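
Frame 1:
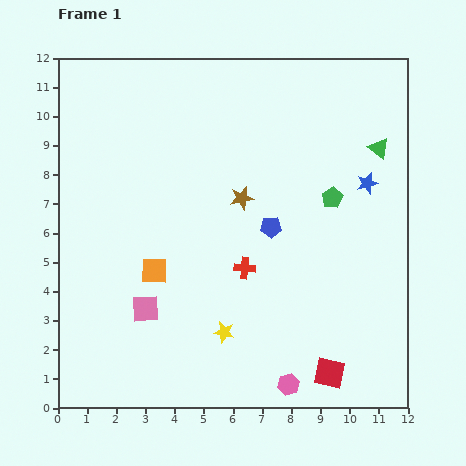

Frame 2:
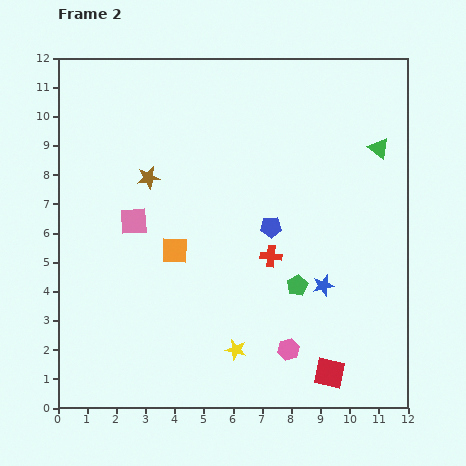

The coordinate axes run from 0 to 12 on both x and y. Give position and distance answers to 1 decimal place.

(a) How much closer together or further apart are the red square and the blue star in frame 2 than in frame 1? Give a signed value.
-3.6

Distance in frame 1: 6.6. Distance in frame 2: 3.0.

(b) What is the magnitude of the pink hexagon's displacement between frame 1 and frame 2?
1.2

The pink hexagon moved from (7.9, 0.8) to (7.9, 2.0), a distance of √(0.0² + 1.2²) ≈ 1.2.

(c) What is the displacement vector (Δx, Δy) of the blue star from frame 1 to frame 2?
(-1.5, -3.5)

The blue star was at (10.6, 7.7) in frame 1 and (9.1, 4.2) in frame 2.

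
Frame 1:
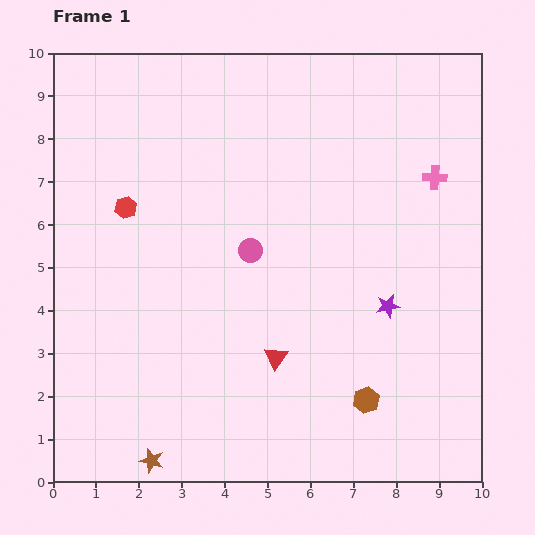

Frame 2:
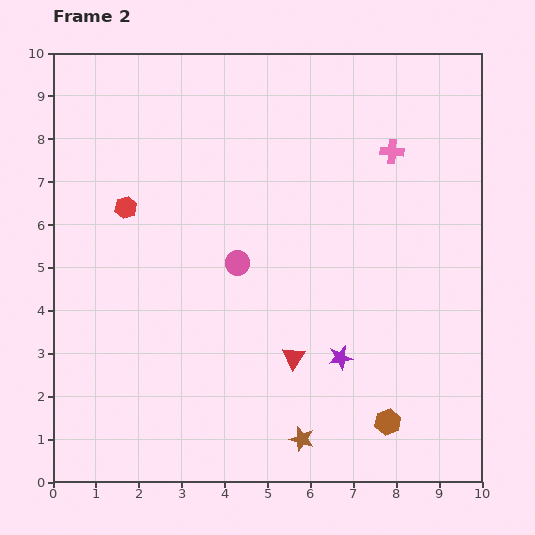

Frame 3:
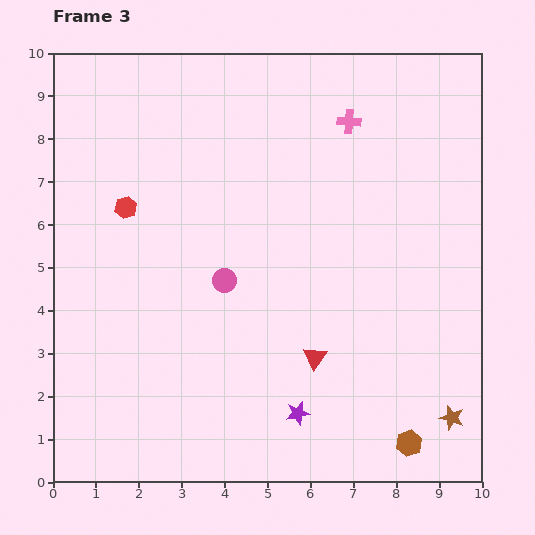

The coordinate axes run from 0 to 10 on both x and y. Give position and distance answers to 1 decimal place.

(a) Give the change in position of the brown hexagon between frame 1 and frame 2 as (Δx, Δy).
(0.5, -0.5)

The brown hexagon was at (7.3, 1.9) in frame 1 and (7.8, 1.4) in frame 2.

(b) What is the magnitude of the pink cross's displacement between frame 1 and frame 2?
1.2

The pink cross moved from (8.9, 7.1) to (7.9, 7.7), a distance of √(1.0² + 0.6²) ≈ 1.2.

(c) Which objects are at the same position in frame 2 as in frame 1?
the red hexagon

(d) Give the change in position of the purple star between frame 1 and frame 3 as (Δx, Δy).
(-2.1, -2.5)

The purple star was at (7.8, 4.1) in frame 1 and (5.7, 1.6) in frame 3.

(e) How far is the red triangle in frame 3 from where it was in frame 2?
0.5

The red triangle moved from (5.6, 2.9) to (6.1, 2.9), a distance of √(0.5² + 0.0²) ≈ 0.5.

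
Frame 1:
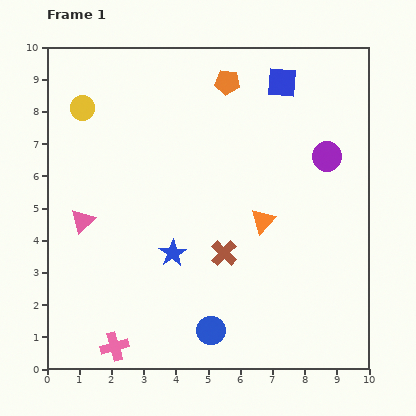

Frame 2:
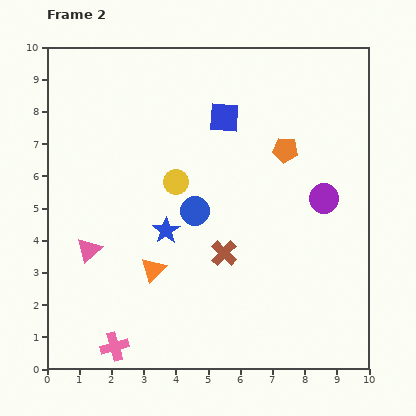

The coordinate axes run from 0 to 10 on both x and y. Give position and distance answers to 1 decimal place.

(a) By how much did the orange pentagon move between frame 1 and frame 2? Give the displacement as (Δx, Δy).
(1.8, -2.1)

The orange pentagon was at (5.6, 8.9) in frame 1 and (7.4, 6.8) in frame 2.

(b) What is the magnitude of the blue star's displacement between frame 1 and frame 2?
0.7

The blue star moved from (3.9, 3.6) to (3.7, 4.3), a distance of √(0.2² + 0.7²) ≈ 0.7.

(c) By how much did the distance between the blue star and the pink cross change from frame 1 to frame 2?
+0.5

Distance in frame 1: 3.4. Distance in frame 2: 3.9.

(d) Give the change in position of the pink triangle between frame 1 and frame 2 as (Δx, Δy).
(0.2, -0.9)

The pink triangle was at (1.1, 4.6) in frame 1 and (1.3, 3.7) in frame 2.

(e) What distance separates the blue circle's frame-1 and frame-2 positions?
3.7

The blue circle moved from (5.1, 1.2) to (4.6, 4.9), a distance of √(0.5² + 3.7²) ≈ 3.7.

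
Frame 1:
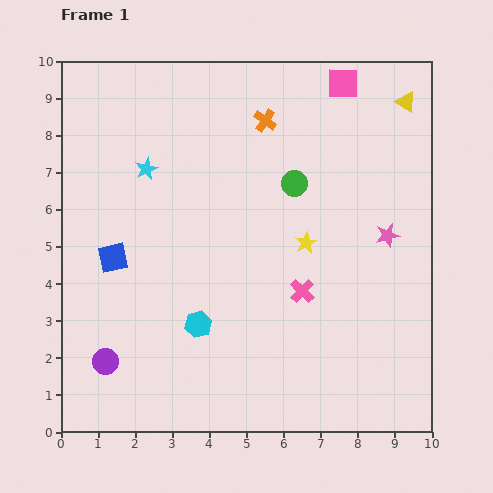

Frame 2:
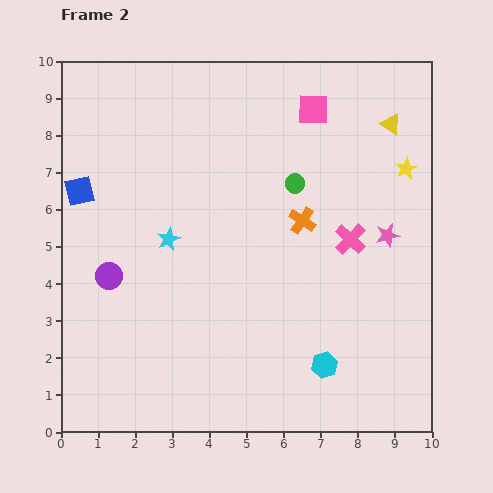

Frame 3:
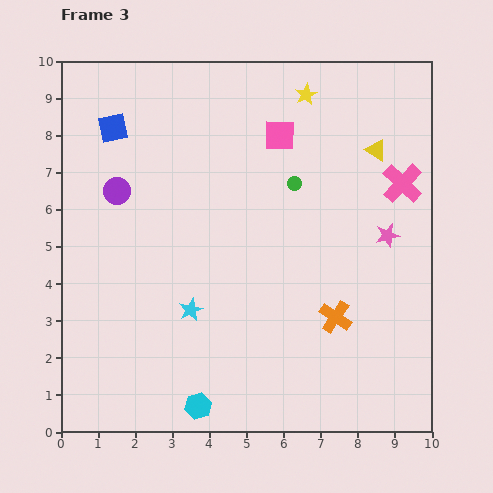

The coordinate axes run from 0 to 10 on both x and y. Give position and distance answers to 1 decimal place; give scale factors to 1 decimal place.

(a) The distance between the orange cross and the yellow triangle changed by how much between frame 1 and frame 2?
-0.3

Distance in frame 1: 3.8. Distance in frame 2: 3.5.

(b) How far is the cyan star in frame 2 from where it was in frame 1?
2.0

The cyan star moved from (2.3, 7.1) to (2.9, 5.2), a distance of √(0.6² + 1.9²) ≈ 2.0.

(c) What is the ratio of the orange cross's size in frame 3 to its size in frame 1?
1.4×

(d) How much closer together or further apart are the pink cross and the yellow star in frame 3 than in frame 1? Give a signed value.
+2.2

Distance in frame 1: 1.3. Distance in frame 3: 3.5.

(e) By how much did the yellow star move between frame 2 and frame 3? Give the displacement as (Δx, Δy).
(-2.7, 2.0)

The yellow star was at (9.3, 7.1) in frame 2 and (6.6, 9.1) in frame 3.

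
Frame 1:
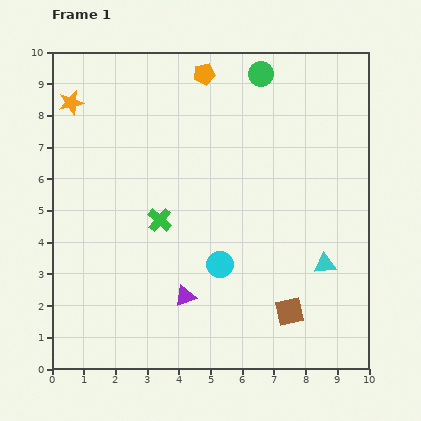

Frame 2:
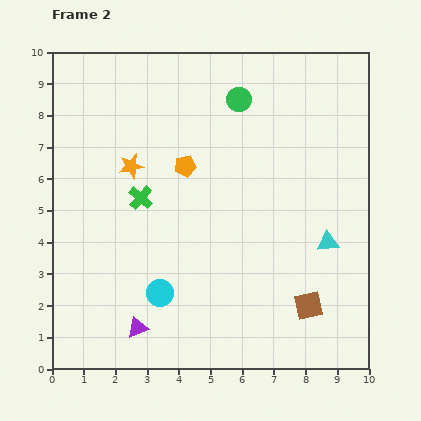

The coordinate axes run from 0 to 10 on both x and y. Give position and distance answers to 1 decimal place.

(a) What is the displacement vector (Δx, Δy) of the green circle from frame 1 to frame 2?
(-0.7, -0.8)

The green circle was at (6.6, 9.3) in frame 1 and (5.9, 8.5) in frame 2.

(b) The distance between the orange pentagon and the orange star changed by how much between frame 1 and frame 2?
-2.6

Distance in frame 1: 4.3. Distance in frame 2: 1.7.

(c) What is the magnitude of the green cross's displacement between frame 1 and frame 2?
0.9

The green cross moved from (3.4, 4.7) to (2.8, 5.4), a distance of √(0.6² + 0.7²) ≈ 0.9.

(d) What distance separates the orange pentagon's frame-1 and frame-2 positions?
3.0

The orange pentagon moved from (4.8, 9.3) to (4.2, 6.4), a distance of √(0.6² + 2.9²) ≈ 3.0.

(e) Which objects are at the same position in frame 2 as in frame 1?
none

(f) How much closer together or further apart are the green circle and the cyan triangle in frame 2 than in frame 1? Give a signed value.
-1.0

Distance in frame 1: 6.3. Distance in frame 2: 5.3.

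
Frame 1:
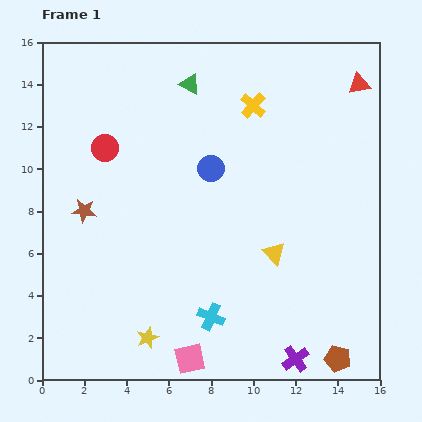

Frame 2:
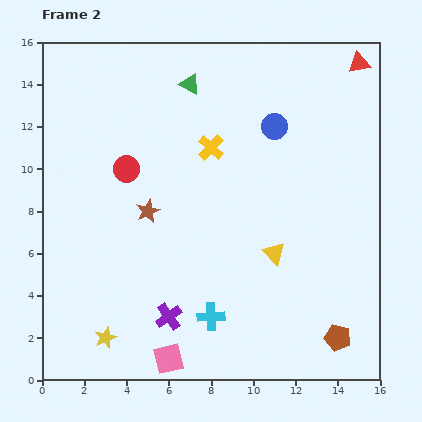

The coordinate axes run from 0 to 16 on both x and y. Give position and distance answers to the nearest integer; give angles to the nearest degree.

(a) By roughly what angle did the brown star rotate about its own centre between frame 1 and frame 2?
31° counter-clockwise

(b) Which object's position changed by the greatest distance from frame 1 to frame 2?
the purple cross

(moved 6; next 4)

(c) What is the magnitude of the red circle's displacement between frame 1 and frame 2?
1

The red circle moved from (3, 11) to (4, 10), a distance of √(1² + 1²) ≈ 1.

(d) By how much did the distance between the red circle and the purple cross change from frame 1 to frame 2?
-6

Distance in frame 1: 13. Distance in frame 2: 7.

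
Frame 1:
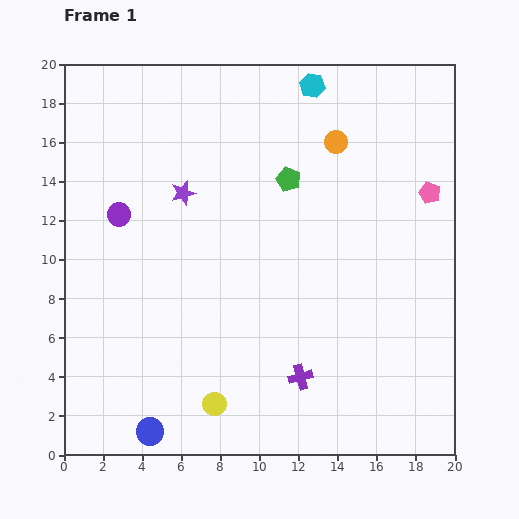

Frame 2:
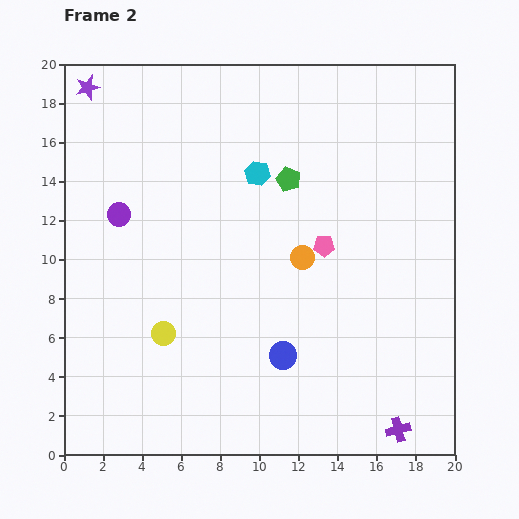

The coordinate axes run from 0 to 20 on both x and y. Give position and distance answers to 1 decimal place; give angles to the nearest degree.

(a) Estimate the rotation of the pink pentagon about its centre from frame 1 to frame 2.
23° counter-clockwise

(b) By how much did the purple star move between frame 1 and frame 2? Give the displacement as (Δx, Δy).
(-4.9, 5.4)

The purple star was at (6.1, 13.4) in frame 1 and (1.2, 18.8) in frame 2.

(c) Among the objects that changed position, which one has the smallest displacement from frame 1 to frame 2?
the yellow circle

(moved 4.4)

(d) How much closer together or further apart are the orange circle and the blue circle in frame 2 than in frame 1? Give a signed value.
-12.5

Distance in frame 1: 17.6. Distance in frame 2: 5.1.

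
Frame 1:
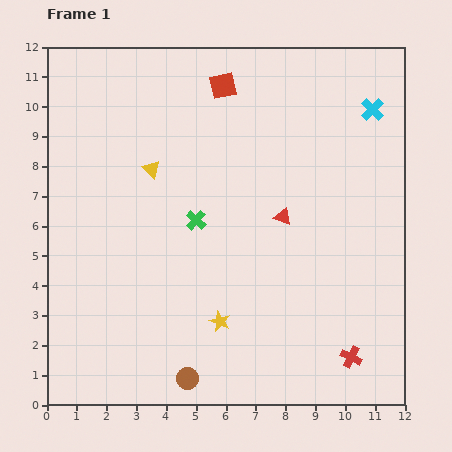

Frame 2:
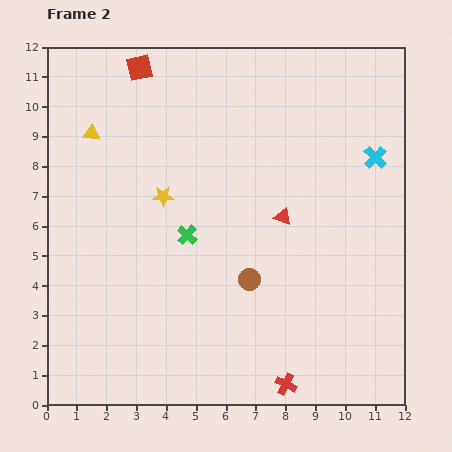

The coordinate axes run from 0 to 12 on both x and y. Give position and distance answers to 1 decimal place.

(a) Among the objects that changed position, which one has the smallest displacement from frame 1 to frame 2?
the green cross

(moved 0.6)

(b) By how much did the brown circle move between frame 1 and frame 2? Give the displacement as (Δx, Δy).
(2.1, 3.3)

The brown circle was at (4.7, 0.9) in frame 1 and (6.8, 4.2) in frame 2.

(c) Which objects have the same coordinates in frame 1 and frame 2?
the red triangle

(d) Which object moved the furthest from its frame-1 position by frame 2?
the yellow star

(moved 4.6; next 3.9)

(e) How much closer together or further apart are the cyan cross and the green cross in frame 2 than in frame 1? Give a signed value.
-0.2

Distance in frame 1: 7.0. Distance in frame 2: 6.8.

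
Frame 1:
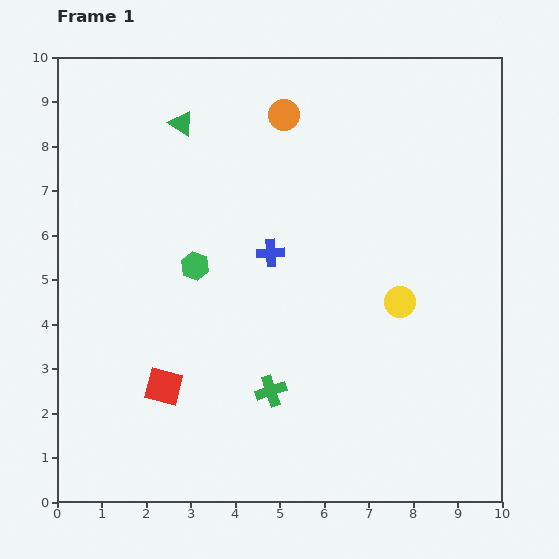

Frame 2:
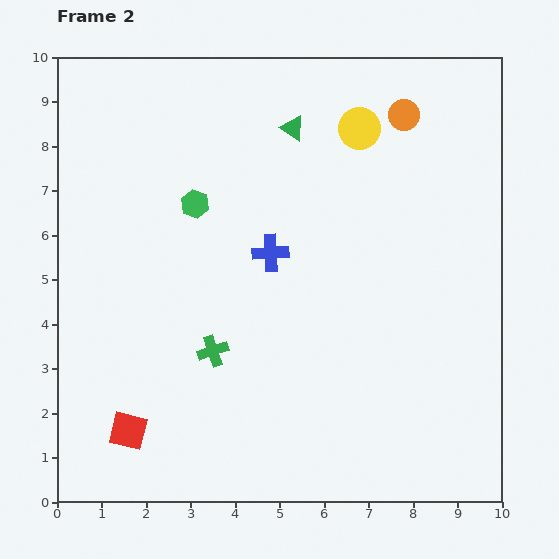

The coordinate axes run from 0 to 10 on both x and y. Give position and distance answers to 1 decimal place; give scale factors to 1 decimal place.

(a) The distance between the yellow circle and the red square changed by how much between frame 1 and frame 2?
+3.0

Distance in frame 1: 5.6. Distance in frame 2: 8.6.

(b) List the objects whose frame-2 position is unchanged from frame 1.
the blue cross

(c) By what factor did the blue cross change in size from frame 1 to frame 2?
1.3×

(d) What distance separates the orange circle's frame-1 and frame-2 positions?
2.7

The orange circle moved from (5.1, 8.7) to (7.8, 8.7), a distance of √(2.7² + 0.0²) ≈ 2.7.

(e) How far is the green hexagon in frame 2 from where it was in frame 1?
1.4

The green hexagon moved from (3.1, 5.3) to (3.1, 6.7), a distance of √(0.0² + 1.4²) ≈ 1.4.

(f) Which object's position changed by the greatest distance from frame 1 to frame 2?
the yellow circle

(moved 4.0; next 2.7)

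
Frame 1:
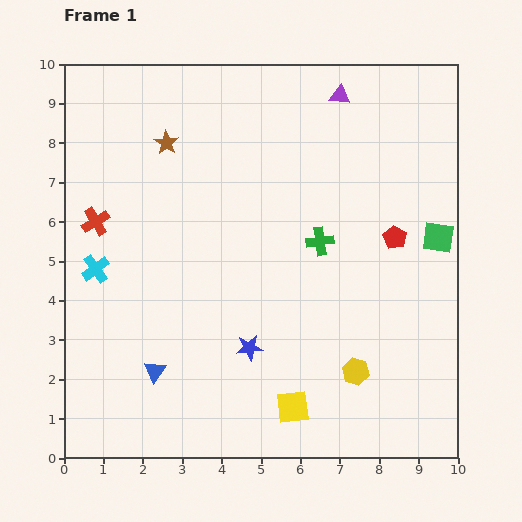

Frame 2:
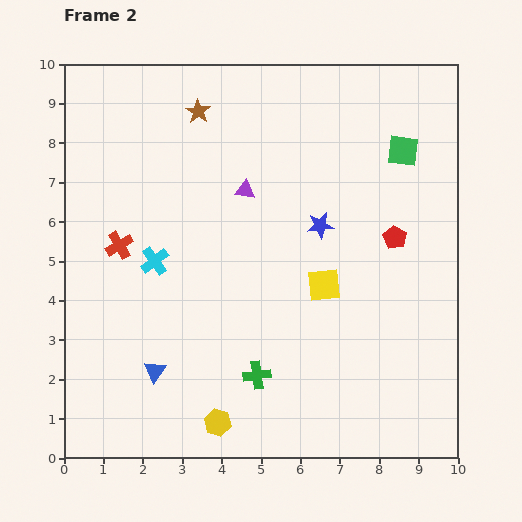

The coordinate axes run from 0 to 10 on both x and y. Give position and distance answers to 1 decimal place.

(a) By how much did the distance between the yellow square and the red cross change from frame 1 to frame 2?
-1.6

Distance in frame 1: 6.9. Distance in frame 2: 5.3.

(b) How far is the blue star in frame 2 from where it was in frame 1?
3.6

The blue star moved from (4.7, 2.8) to (6.5, 5.9), a distance of √(1.8² + 3.1²) ≈ 3.6.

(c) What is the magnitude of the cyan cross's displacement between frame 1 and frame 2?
1.5

The cyan cross moved from (0.8, 4.8) to (2.3, 5.0), a distance of √(1.5² + 0.2²) ≈ 1.5.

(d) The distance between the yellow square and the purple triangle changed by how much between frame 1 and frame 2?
-4.9

Distance in frame 1: 8.0. Distance in frame 2: 3.1.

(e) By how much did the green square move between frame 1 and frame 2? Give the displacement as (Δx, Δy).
(-0.9, 2.2)

The green square was at (9.5, 5.6) in frame 1 and (8.6, 7.8) in frame 2.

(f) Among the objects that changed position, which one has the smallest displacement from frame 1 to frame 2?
the red cross

(moved 0.8)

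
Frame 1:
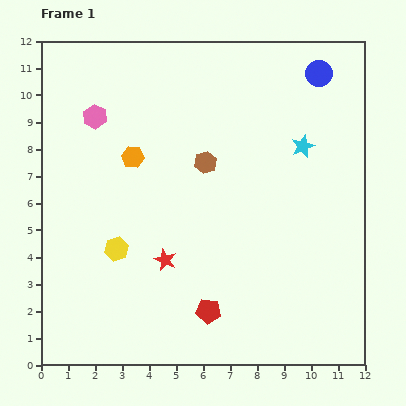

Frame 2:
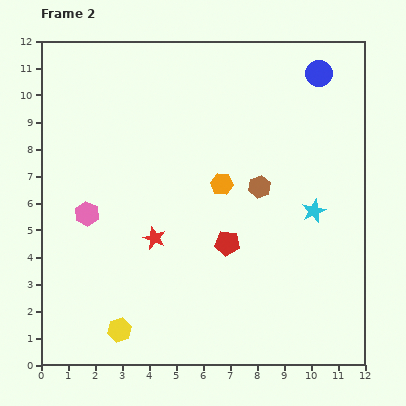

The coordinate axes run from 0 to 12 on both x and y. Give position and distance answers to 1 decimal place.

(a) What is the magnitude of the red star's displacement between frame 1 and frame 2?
0.9

The red star moved from (4.6, 3.9) to (4.2, 4.7), a distance of √(0.4² + 0.8²) ≈ 0.9.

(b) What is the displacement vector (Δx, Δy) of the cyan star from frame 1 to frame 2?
(0.4, -2.4)

The cyan star was at (9.7, 8.1) in frame 1 and (10.1, 5.7) in frame 2.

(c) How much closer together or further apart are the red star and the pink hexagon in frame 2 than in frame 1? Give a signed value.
-3.2

Distance in frame 1: 5.9. Distance in frame 2: 2.7.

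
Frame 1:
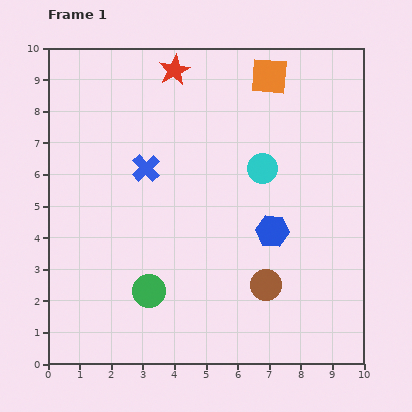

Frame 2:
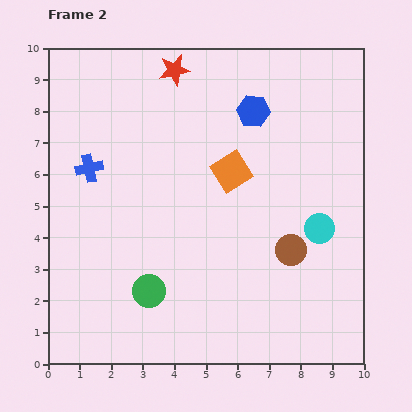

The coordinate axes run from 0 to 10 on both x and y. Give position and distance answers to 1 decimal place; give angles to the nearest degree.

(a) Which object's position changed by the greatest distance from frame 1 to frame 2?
the blue hexagon

(moved 3.8; next 3.2)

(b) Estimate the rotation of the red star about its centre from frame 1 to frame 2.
16° clockwise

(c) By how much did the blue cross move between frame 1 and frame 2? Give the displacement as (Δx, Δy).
(-1.8, 0.0)

The blue cross was at (3.1, 6.2) in frame 1 and (1.3, 6.2) in frame 2.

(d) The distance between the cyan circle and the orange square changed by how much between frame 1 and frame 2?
+0.4

Distance in frame 1: 2.9. Distance in frame 2: 3.3.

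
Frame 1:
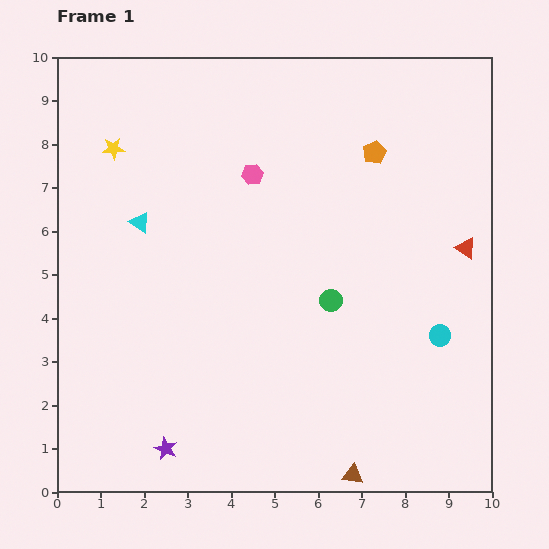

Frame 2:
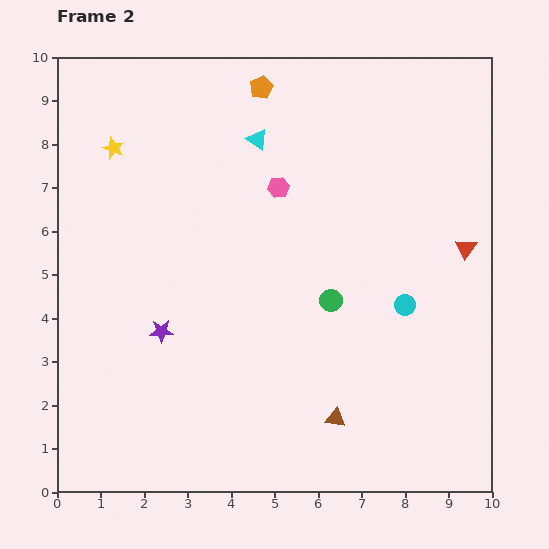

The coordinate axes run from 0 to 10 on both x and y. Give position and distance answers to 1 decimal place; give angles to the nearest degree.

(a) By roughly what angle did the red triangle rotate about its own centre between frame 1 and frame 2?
31° clockwise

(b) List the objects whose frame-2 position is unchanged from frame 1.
the yellow star, the green circle, the red triangle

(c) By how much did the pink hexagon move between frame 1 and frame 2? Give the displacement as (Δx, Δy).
(0.6, -0.3)

The pink hexagon was at (4.5, 7.3) in frame 1 and (5.1, 7.0) in frame 2.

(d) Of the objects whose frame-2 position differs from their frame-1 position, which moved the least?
the pink hexagon

(moved 0.7)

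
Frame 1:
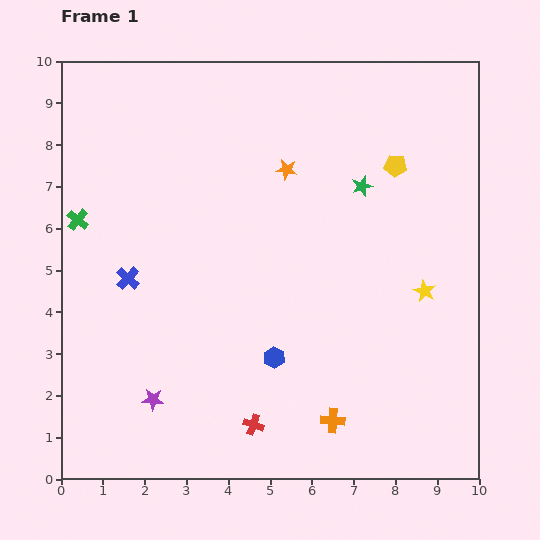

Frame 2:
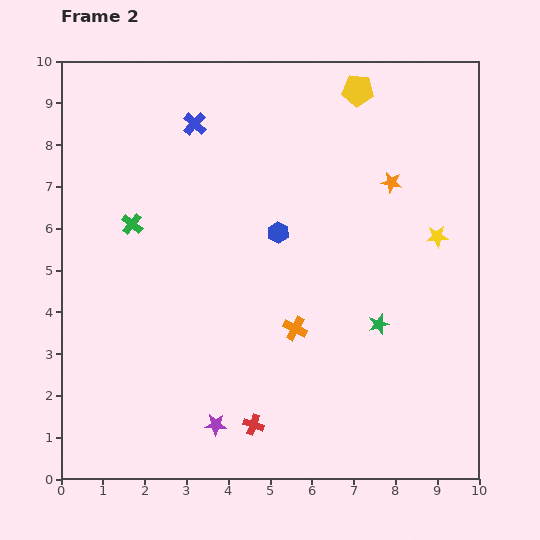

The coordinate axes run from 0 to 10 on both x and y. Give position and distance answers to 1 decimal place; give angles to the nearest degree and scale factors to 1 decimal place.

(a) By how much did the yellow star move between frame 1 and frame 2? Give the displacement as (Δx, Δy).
(0.3, 1.3)

The yellow star was at (8.7, 4.5) in frame 1 and (9.0, 5.8) in frame 2.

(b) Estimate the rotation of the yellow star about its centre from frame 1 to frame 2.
30° counter-clockwise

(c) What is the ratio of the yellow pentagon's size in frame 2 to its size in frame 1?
1.4×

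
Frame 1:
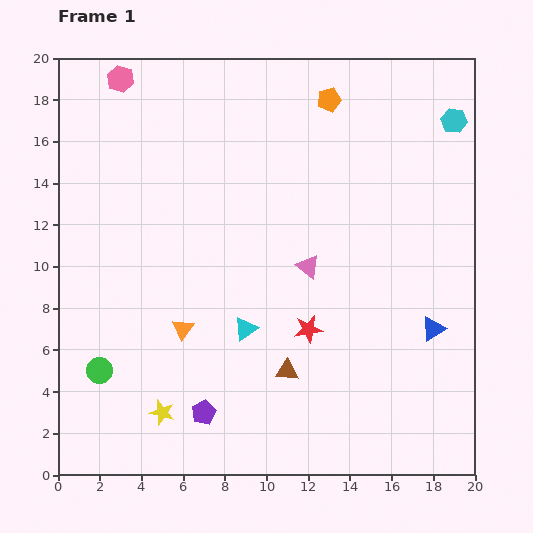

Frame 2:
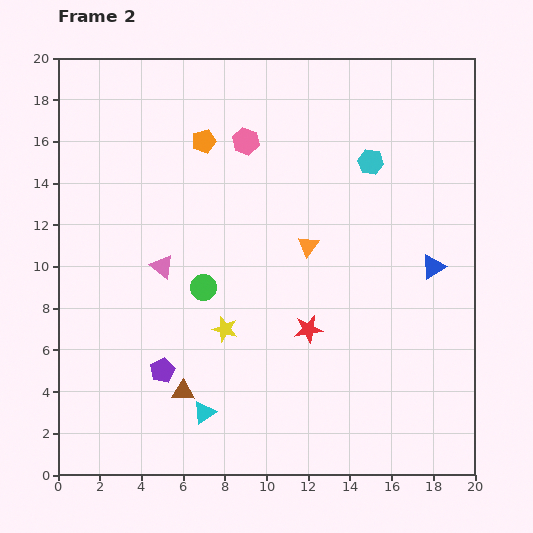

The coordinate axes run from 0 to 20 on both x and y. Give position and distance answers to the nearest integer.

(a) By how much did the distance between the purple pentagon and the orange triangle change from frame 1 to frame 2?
+5

Distance in frame 1: 4. Distance in frame 2: 9.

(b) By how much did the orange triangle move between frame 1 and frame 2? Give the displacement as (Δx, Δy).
(6, 4)

The orange triangle was at (6, 7) in frame 1 and (12, 11) in frame 2.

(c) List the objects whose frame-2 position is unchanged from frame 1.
the red star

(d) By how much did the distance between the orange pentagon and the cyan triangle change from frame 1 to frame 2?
+1

Distance in frame 1: 12. Distance in frame 2: 13.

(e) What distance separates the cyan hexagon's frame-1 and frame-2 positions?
4

The cyan hexagon moved from (19, 17) to (15, 15), a distance of √(4² + 2²) ≈ 4.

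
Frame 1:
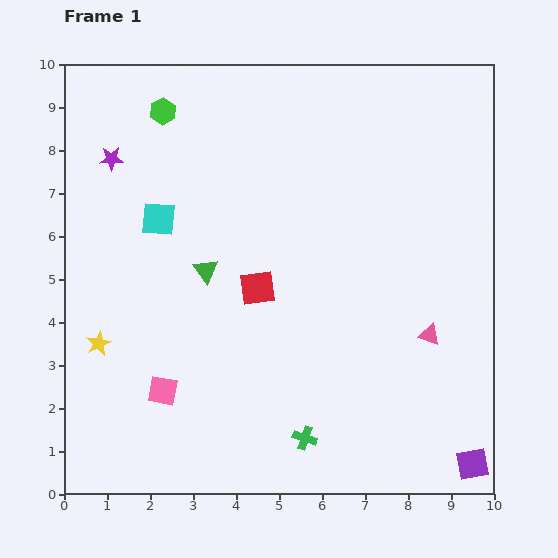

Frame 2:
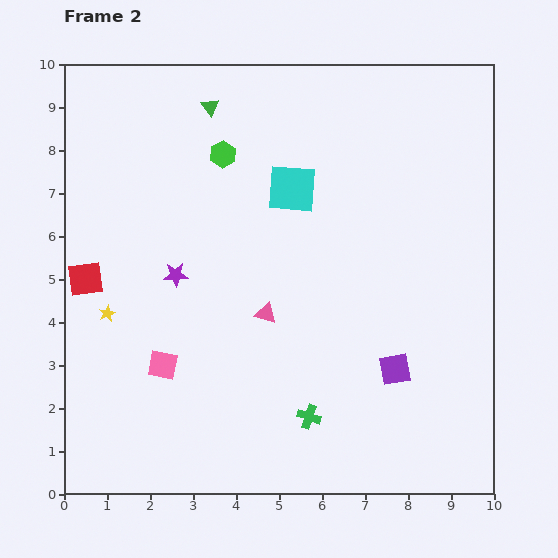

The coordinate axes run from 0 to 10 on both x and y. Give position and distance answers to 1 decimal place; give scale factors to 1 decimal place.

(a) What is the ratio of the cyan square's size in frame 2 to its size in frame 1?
1.4×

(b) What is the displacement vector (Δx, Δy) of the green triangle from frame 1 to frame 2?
(0.1, 3.8)

The green triangle was at (3.3, 5.2) in frame 1 and (3.4, 9.0) in frame 2.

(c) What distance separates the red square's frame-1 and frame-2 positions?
4.0

The red square moved from (4.5, 4.8) to (0.5, 5.0), a distance of √(4.0² + 0.2²) ≈ 4.0.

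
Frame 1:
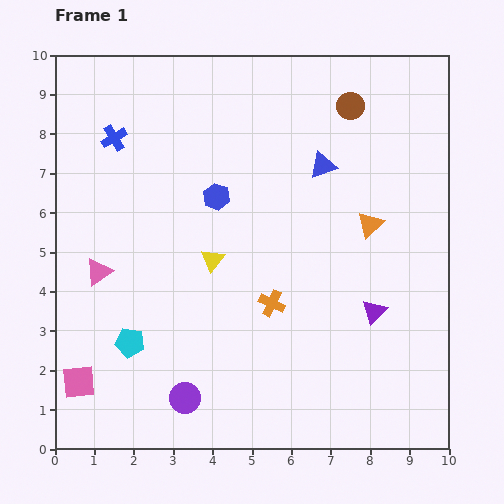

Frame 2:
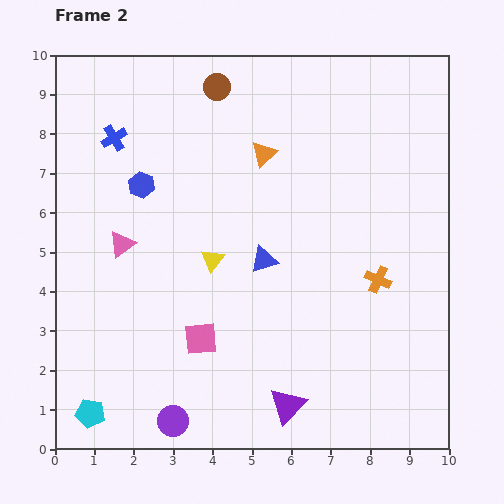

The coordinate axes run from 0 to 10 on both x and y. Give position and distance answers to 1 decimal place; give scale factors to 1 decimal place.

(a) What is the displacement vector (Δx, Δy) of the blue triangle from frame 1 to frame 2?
(-1.5, -2.4)

The blue triangle was at (6.8, 7.2) in frame 1 and (5.3, 4.8) in frame 2.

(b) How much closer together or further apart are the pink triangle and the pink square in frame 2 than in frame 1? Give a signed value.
+0.3

Distance in frame 1: 2.8. Distance in frame 2: 3.1.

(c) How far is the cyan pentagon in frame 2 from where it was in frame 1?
2.1

The cyan pentagon moved from (1.9, 2.7) to (0.9, 0.9), a distance of √(1.0² + 1.8²) ≈ 2.1.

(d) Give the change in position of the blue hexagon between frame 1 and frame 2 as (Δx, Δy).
(-1.9, 0.3)

The blue hexagon was at (4.1, 6.4) in frame 1 and (2.2, 6.7) in frame 2.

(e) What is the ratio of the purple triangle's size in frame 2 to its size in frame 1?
1.5×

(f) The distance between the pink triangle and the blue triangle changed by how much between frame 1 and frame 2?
-2.7

Distance in frame 1: 6.3. Distance in frame 2: 3.6.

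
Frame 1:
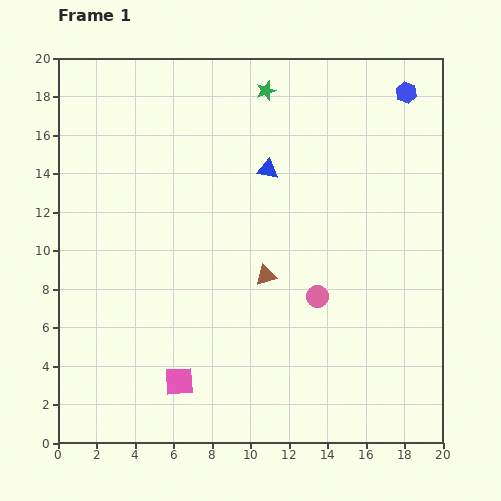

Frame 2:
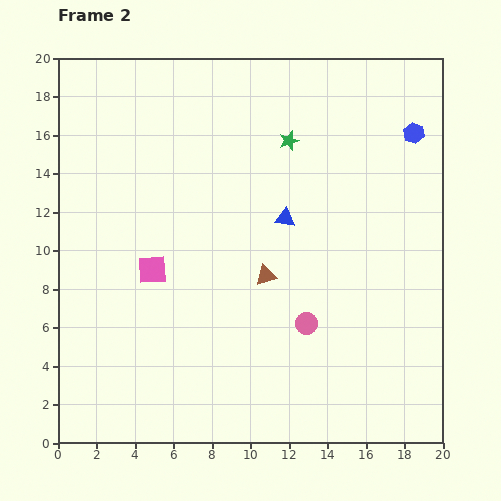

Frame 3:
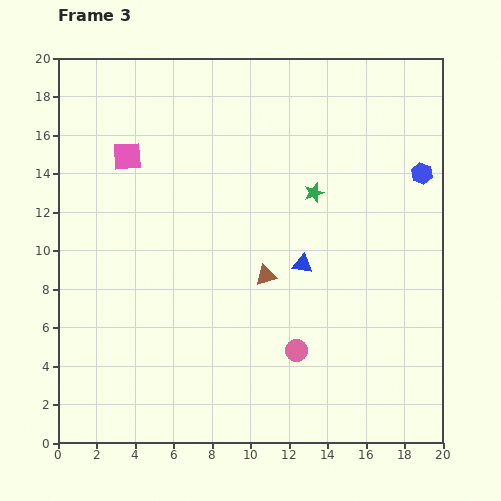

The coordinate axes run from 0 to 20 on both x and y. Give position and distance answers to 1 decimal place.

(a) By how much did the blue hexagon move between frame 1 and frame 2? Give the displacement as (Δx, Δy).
(0.4, -2.1)

The blue hexagon was at (18.1, 18.2) in frame 1 and (18.5, 16.1) in frame 2.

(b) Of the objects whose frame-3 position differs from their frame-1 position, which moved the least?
the pink circle

(moved 3.0)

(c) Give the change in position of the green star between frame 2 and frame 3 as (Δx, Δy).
(1.3, -2.7)

The green star was at (12.0, 15.7) in frame 2 and (13.3, 13.0) in frame 3.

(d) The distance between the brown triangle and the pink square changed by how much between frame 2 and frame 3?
+3.6

Distance in frame 2: 5.9. Distance in frame 3: 9.5.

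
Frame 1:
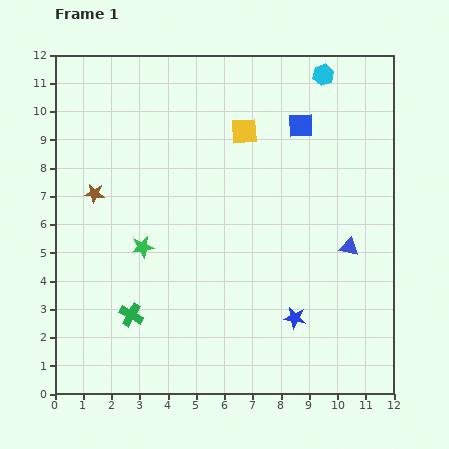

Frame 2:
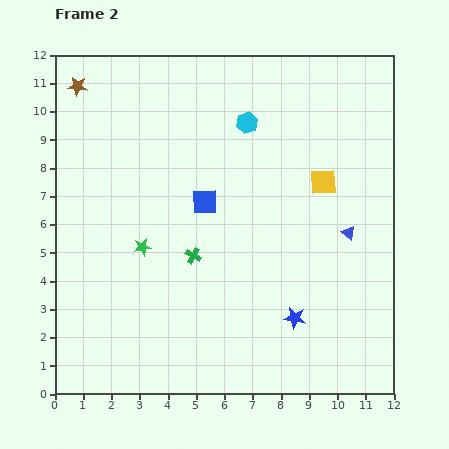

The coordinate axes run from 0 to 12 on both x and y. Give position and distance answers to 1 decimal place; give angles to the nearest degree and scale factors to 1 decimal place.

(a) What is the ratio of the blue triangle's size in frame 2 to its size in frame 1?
0.7×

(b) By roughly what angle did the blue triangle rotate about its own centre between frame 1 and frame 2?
26° clockwise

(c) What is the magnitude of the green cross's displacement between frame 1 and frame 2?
3.0

The green cross moved from (2.7, 2.8) to (4.9, 4.9), a distance of √(2.2² + 2.1²) ≈ 3.0.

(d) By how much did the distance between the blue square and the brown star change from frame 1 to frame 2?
-1.6

Distance in frame 1: 7.7. Distance in frame 2: 6.1.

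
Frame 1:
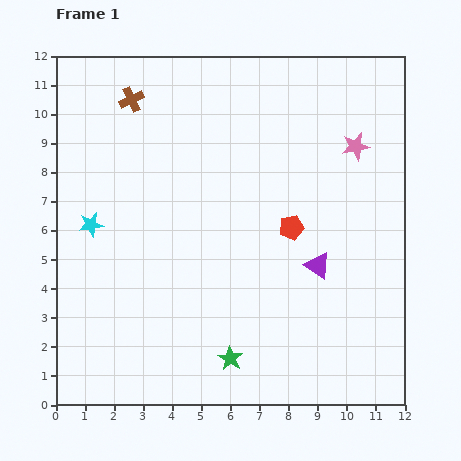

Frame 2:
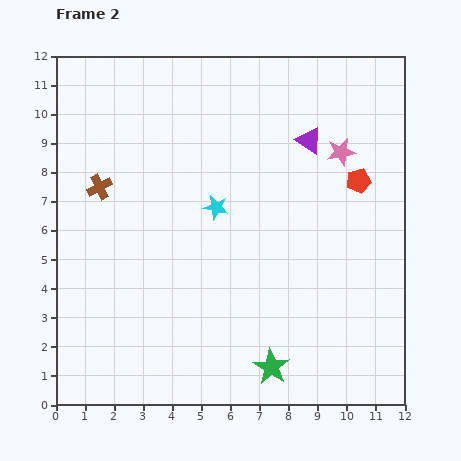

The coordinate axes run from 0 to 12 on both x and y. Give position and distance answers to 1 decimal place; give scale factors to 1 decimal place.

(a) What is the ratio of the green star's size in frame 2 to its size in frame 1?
1.5×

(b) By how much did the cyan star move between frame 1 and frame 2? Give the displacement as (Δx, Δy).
(4.3, 0.6)

The cyan star was at (1.2, 6.2) in frame 1 and (5.5, 6.8) in frame 2.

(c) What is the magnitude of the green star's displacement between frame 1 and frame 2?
1.4

The green star moved from (6.0, 1.6) to (7.4, 1.3), a distance of √(1.4² + 0.3²) ≈ 1.4.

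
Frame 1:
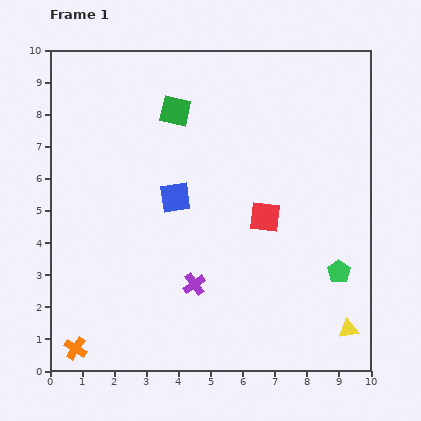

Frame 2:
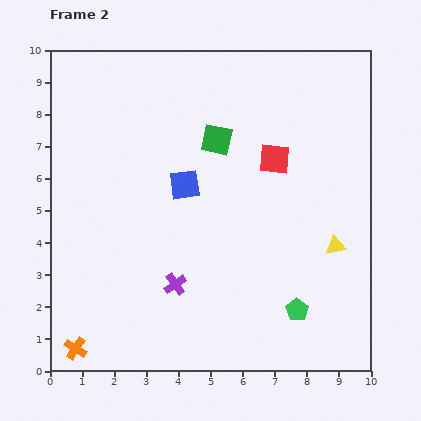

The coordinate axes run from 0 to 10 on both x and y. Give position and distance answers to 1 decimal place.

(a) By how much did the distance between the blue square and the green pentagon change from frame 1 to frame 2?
-0.4

Distance in frame 1: 5.6. Distance in frame 2: 5.2.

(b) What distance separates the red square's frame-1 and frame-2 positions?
1.8

The red square moved from (6.7, 4.8) to (7.0, 6.6), a distance of √(0.3² + 1.8²) ≈ 1.8.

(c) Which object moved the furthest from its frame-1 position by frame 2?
the yellow triangle

(moved 2.6; next 1.8)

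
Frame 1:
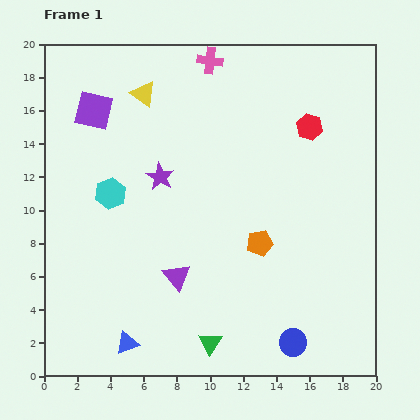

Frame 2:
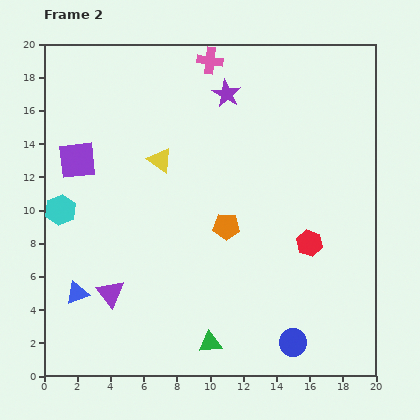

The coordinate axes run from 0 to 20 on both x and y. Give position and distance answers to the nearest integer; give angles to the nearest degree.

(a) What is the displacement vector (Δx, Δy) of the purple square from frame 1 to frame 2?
(-1, -3)

The purple square was at (3, 16) in frame 1 and (2, 13) in frame 2.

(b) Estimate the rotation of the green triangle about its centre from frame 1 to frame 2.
50° clockwise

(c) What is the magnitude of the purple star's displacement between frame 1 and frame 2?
6

The purple star moved from (7, 12) to (11, 17), a distance of √(4² + 5²) ≈ 6.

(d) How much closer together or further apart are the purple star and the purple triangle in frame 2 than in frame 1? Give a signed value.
+8

Distance in frame 1: 6. Distance in frame 2: 14.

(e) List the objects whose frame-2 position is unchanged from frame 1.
the green triangle, the pink cross, the blue circle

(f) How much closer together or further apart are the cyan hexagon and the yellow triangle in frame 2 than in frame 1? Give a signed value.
+1

Distance in frame 1: 6. Distance in frame 2: 7.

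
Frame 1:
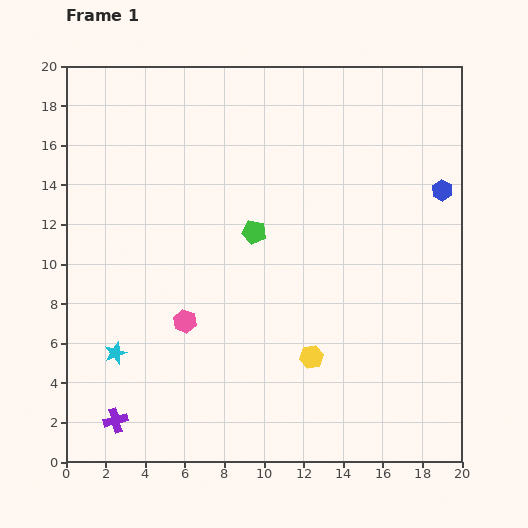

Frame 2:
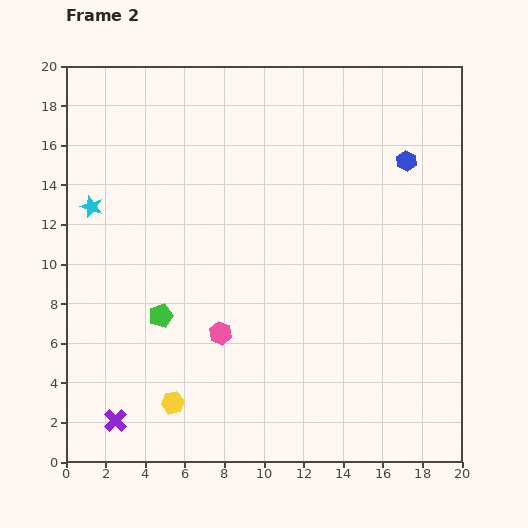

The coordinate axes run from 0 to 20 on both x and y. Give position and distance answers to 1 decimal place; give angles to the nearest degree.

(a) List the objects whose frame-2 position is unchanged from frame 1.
the purple cross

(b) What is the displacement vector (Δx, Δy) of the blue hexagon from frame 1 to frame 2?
(-1.8, 1.5)

The blue hexagon was at (19.0, 13.7) in frame 1 and (17.2, 15.2) in frame 2.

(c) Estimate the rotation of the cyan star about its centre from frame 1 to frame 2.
31° counter-clockwise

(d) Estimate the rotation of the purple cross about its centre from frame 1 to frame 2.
29° counter-clockwise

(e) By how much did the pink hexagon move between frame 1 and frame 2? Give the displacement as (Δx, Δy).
(1.8, -0.6)

The pink hexagon was at (6.0, 7.1) in frame 1 and (7.8, 6.5) in frame 2.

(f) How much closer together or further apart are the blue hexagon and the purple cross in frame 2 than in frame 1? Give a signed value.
-0.5

Distance in frame 1: 20.2. Distance in frame 2: 19.7.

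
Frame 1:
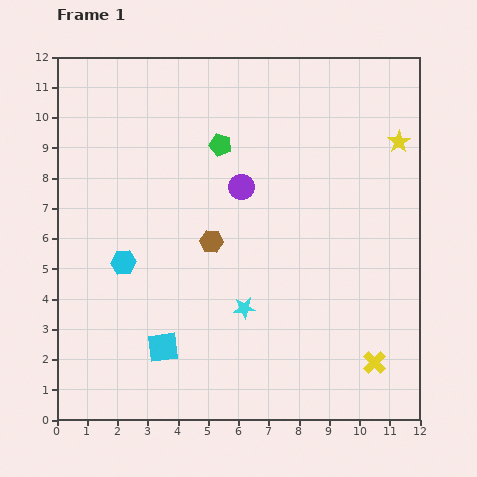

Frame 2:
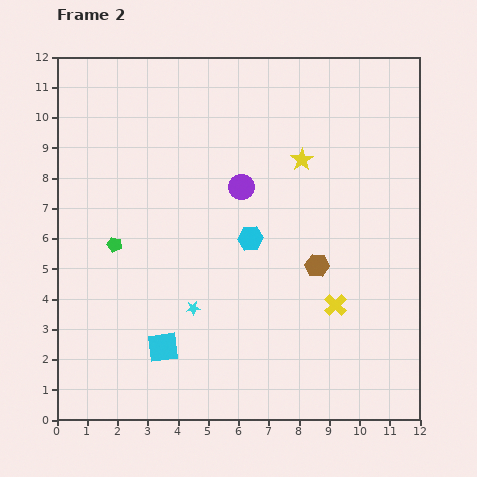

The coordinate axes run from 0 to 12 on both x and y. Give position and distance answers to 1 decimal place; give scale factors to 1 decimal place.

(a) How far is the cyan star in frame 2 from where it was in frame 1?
1.7

The cyan star moved from (6.2, 3.7) to (4.5, 3.7), a distance of √(1.7² + 0.0²) ≈ 1.7.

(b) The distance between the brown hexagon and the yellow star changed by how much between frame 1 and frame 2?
-3.5

Distance in frame 1: 7.0. Distance in frame 2: 3.5.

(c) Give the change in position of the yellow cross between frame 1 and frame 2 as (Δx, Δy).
(-1.3, 1.9)

The yellow cross was at (10.5, 1.9) in frame 1 and (9.2, 3.8) in frame 2.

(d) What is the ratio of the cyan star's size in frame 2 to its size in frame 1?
0.6×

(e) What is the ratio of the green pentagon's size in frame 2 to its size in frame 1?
0.7×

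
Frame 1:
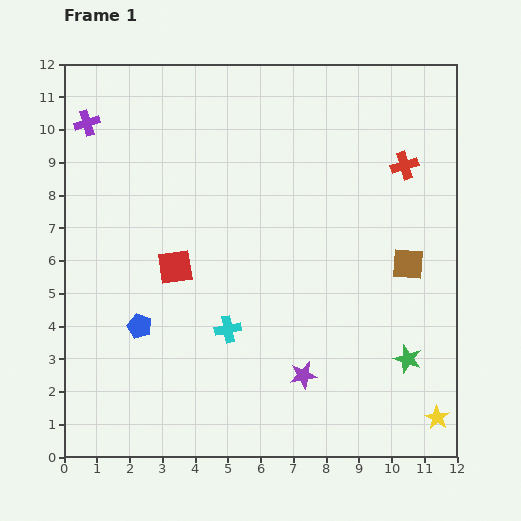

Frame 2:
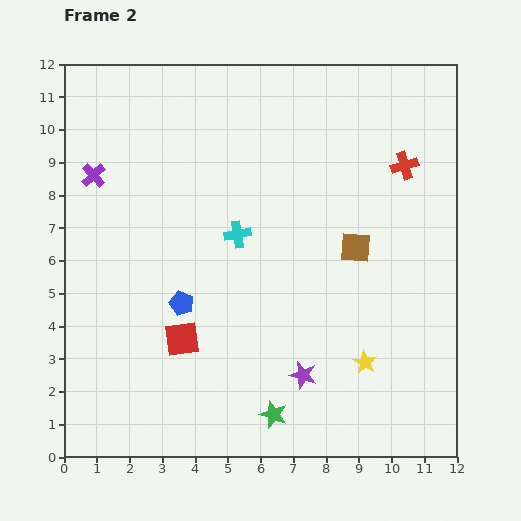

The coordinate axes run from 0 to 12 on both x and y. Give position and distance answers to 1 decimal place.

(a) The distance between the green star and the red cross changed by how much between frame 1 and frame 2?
+2.7

Distance in frame 1: 5.9. Distance in frame 2: 8.6.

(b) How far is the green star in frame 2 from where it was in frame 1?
4.4

The green star moved from (10.5, 3.0) to (6.4, 1.3), a distance of √(4.1² + 1.7²) ≈ 4.4.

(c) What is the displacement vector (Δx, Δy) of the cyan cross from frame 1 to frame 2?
(0.3, 2.9)

The cyan cross was at (5.0, 3.9) in frame 1 and (5.3, 6.8) in frame 2.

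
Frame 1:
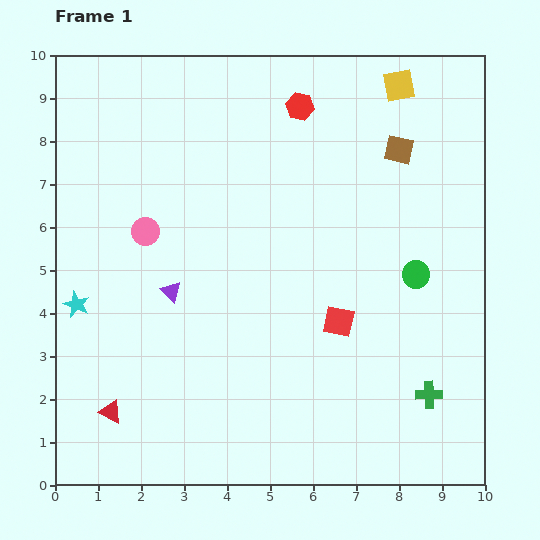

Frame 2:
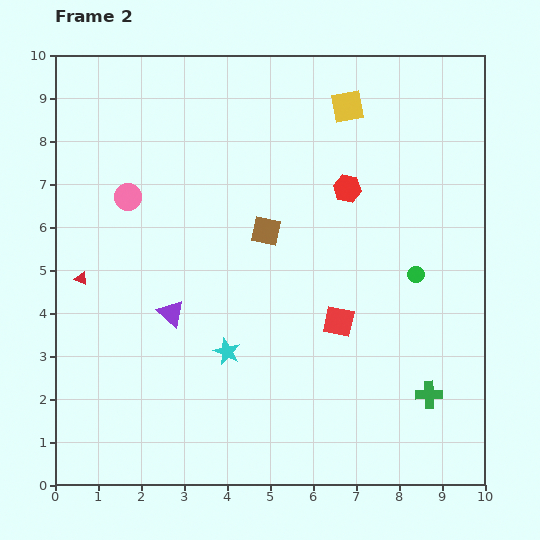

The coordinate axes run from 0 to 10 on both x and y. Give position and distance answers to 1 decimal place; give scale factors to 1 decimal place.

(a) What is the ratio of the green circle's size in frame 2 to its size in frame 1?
0.6×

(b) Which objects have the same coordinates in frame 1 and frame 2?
the green circle, the green cross, the red square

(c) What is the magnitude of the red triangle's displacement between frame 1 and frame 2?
3.2

The red triangle moved from (1.3, 1.7) to (0.6, 4.8), a distance of √(0.7² + 3.1²) ≈ 3.2.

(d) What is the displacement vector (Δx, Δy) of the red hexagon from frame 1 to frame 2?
(1.1, -1.9)

The red hexagon was at (5.7, 8.8) in frame 1 and (6.8, 6.9) in frame 2.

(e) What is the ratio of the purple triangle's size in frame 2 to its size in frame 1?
1.3×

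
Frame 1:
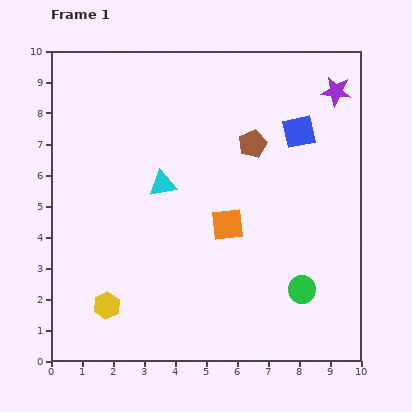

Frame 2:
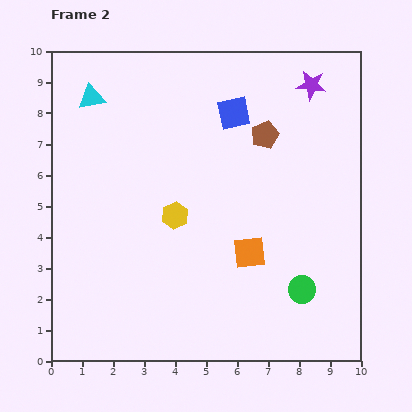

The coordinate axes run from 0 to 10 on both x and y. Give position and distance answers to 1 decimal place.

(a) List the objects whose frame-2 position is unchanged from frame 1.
the green circle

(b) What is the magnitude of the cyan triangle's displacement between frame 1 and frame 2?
3.6

The cyan triangle moved from (3.6, 5.7) to (1.3, 8.5), a distance of √(2.3² + 2.8²) ≈ 3.6.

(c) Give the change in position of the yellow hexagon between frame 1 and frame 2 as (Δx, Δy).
(2.2, 2.9)

The yellow hexagon was at (1.8, 1.8) in frame 1 and (4.0, 4.7) in frame 2.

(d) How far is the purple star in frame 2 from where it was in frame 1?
0.8

The purple star moved from (9.2, 8.7) to (8.4, 8.9), a distance of √(0.8² + 0.2²) ≈ 0.8.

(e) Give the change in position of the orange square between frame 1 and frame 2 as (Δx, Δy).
(0.7, -0.9)

The orange square was at (5.7, 4.4) in frame 1 and (6.4, 3.5) in frame 2.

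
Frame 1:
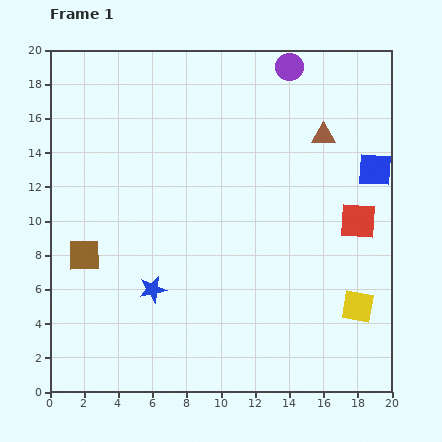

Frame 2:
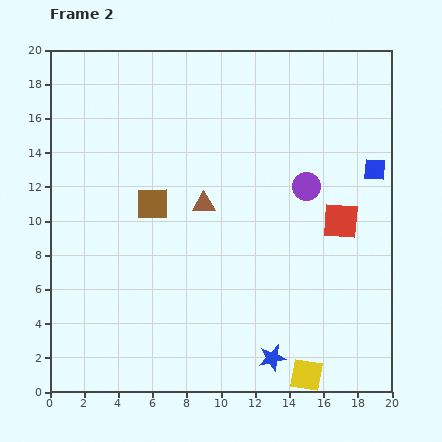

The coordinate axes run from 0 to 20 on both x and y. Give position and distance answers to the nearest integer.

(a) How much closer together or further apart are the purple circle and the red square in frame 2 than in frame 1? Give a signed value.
-7

Distance in frame 1: 10. Distance in frame 2: 3.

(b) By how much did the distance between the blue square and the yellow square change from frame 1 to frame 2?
+5

Distance in frame 1: 8. Distance in frame 2: 13.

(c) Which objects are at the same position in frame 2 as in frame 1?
the blue square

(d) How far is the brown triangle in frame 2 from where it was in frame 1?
8

The brown triangle moved from (16, 15) to (9, 11), a distance of √(7² + 4²) ≈ 8.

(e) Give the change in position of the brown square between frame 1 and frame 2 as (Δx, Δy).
(4, 3)

The brown square was at (2, 8) in frame 1 and (6, 11) in frame 2.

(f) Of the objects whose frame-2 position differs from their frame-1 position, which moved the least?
the red square

(moved 1)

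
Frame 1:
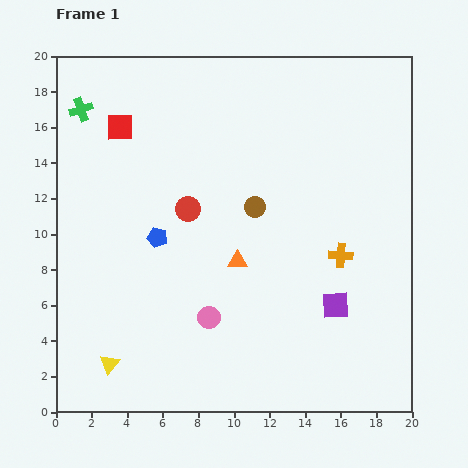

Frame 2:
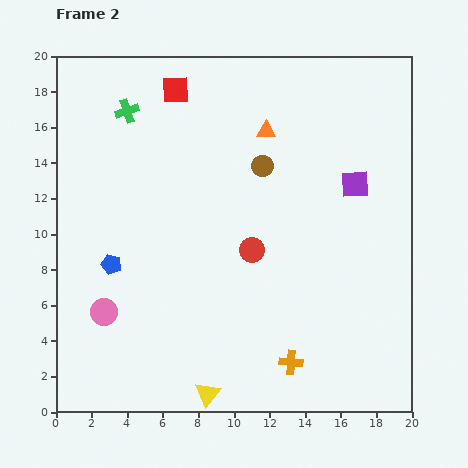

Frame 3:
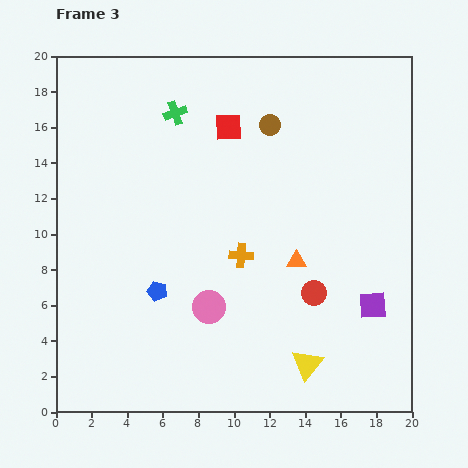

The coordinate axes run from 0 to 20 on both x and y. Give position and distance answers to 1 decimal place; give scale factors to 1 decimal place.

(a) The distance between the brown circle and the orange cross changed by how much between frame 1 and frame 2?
+5.6

Distance in frame 1: 5.5. Distance in frame 2: 11.1.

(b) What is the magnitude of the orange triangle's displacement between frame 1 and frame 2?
7.5

The orange triangle moved from (10.2, 8.5) to (11.8, 15.8), a distance of √(1.6² + 7.3²) ≈ 7.5.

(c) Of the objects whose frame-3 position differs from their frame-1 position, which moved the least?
the pink circle

(moved 0.6)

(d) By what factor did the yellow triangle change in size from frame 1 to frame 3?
1.6×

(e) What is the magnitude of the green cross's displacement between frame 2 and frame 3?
2.7

The green cross moved from (4.0, 16.9) to (6.7, 16.8), a distance of √(2.7² + 0.1²) ≈ 2.7.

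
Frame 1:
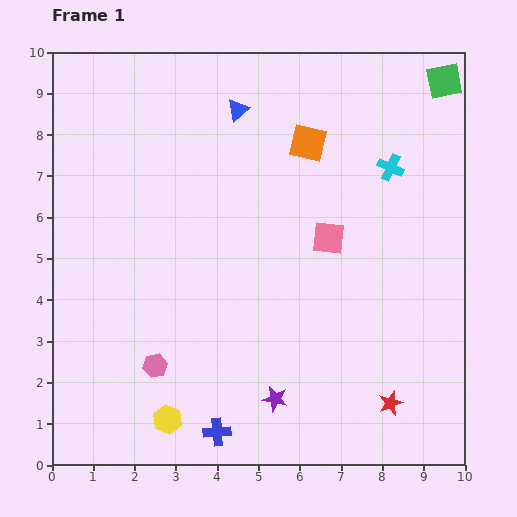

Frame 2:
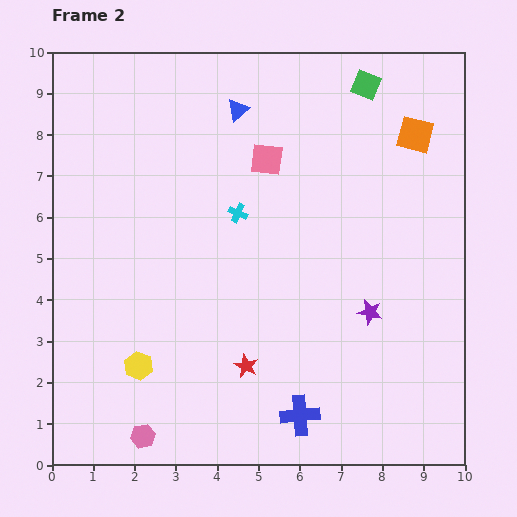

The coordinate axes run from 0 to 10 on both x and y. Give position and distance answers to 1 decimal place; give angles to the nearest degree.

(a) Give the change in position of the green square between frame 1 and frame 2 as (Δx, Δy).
(-1.9, -0.1)

The green square was at (9.5, 9.3) in frame 1 and (7.6, 9.2) in frame 2.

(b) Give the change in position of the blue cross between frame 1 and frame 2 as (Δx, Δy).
(2.0, 0.4)

The blue cross was at (4.0, 0.8) in frame 1 and (6.0, 1.2) in frame 2.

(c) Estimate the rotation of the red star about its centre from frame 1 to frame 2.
25° counter-clockwise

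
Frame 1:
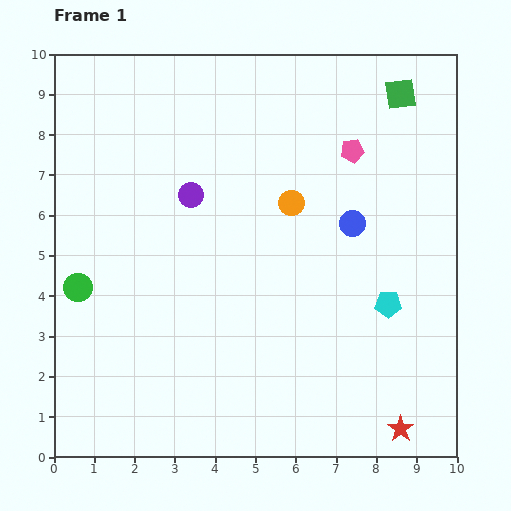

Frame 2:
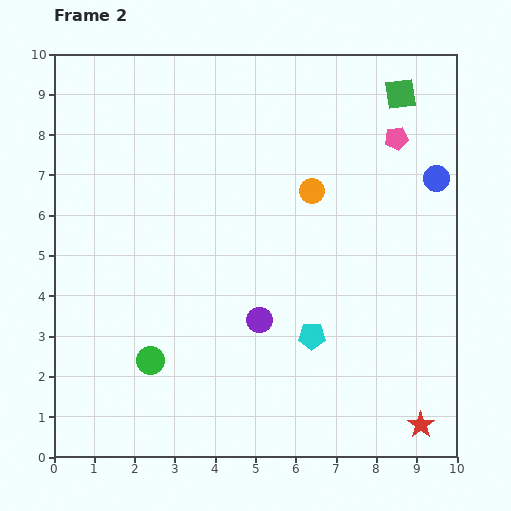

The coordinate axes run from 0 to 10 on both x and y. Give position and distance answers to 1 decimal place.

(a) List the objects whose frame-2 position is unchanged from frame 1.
the green square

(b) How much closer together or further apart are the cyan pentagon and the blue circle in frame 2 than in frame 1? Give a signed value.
+2.8

Distance in frame 1: 2.2. Distance in frame 2: 5.0.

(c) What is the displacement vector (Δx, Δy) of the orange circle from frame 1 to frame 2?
(0.5, 0.3)

The orange circle was at (5.9, 6.3) in frame 1 and (6.4, 6.6) in frame 2.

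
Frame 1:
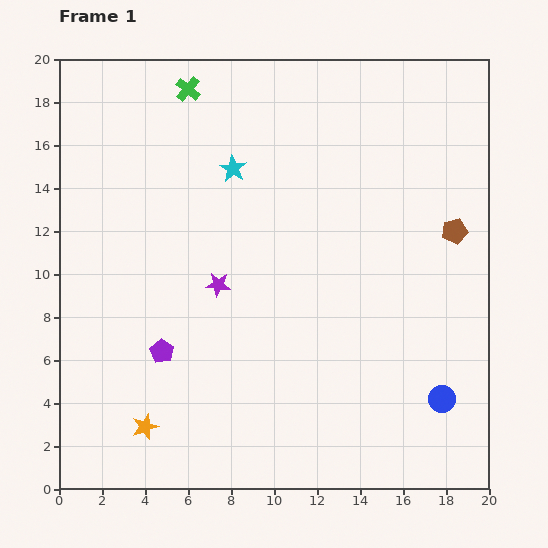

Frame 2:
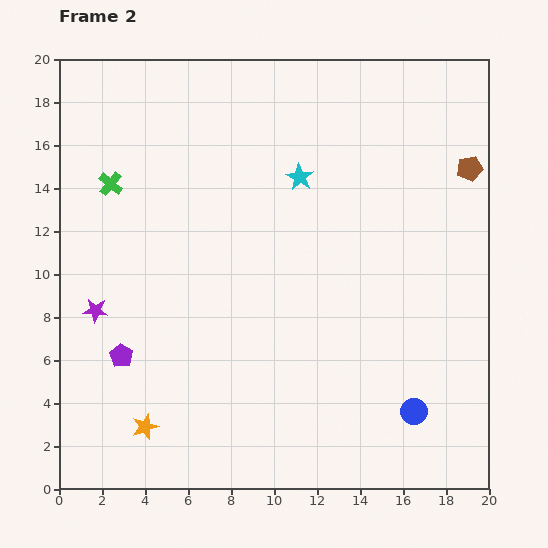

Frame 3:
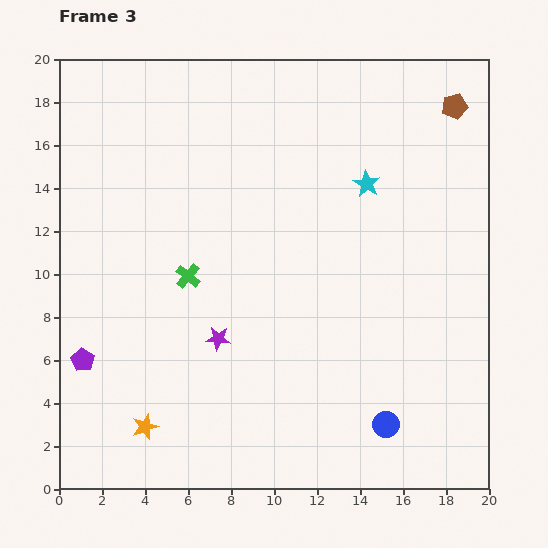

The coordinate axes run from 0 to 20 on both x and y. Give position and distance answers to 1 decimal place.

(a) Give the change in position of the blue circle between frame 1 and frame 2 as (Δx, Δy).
(-1.3, -0.6)

The blue circle was at (17.8, 4.2) in frame 1 and (16.5, 3.6) in frame 2.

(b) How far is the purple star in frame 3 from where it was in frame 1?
2.5

The purple star moved from (7.4, 9.5) to (7.4, 7.0), a distance of √(0.0² + 2.5²) ≈ 2.5.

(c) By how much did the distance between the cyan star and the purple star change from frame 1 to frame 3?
+4.6

Distance in frame 1: 5.4. Distance in frame 3: 10.0.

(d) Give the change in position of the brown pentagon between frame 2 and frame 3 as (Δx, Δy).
(-0.7, 2.9)

The brown pentagon was at (19.1, 14.9) in frame 2 and (18.4, 17.8) in frame 3.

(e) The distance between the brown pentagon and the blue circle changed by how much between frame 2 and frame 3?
+3.5

Distance in frame 2: 11.6. Distance in frame 3: 15.1.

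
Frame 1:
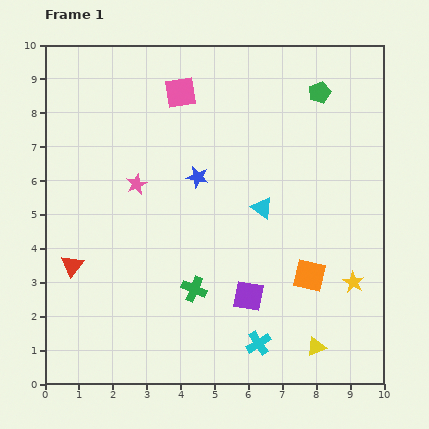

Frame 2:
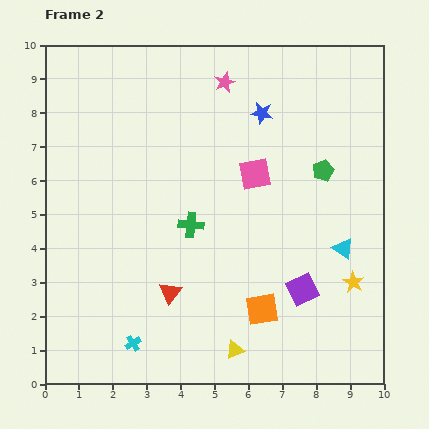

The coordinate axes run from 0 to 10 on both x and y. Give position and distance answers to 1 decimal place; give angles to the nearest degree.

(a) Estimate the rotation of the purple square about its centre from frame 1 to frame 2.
36° counter-clockwise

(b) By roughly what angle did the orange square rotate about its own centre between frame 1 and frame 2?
22° counter-clockwise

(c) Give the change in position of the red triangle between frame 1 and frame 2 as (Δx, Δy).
(2.9, -0.8)

The red triangle was at (0.8, 3.5) in frame 1 and (3.7, 2.7) in frame 2.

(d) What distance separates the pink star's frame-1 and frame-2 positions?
4.0

The pink star moved from (2.7, 5.9) to (5.3, 8.9), a distance of √(2.6² + 3.0²) ≈ 4.0.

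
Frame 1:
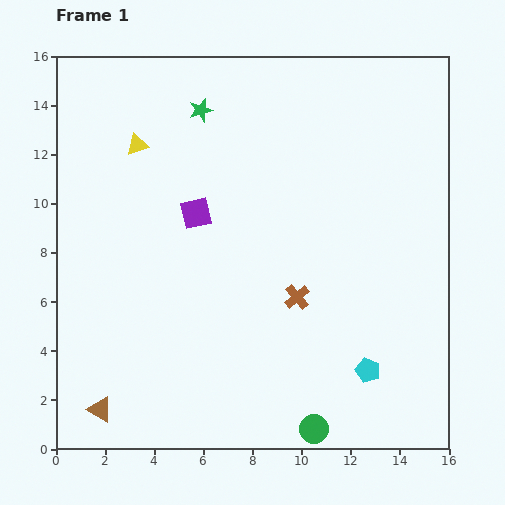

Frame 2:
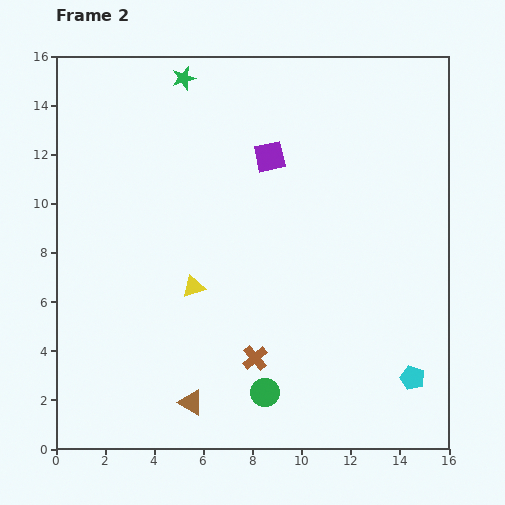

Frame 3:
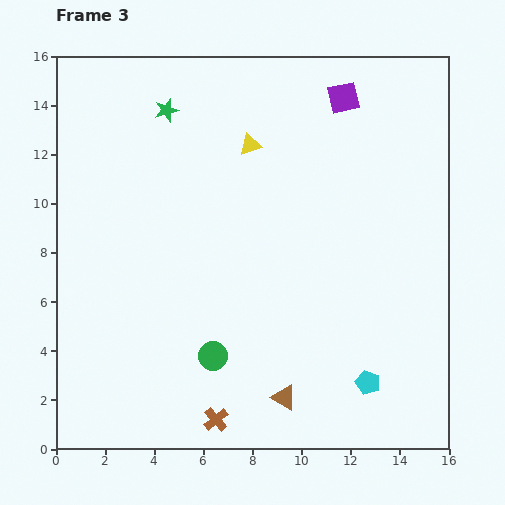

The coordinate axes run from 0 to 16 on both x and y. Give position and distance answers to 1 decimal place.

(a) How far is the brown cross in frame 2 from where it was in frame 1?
3.0

The brown cross moved from (9.8, 6.2) to (8.1, 3.7), a distance of √(1.7² + 2.5²) ≈ 3.0.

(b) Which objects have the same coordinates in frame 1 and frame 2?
none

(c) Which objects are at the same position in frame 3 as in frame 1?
none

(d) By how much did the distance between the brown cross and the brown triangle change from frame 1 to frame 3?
-6.3

Distance in frame 1: 9.2. Distance in frame 3: 2.9.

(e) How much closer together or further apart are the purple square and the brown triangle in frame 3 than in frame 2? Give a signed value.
+1.9

Distance in frame 2: 10.5. Distance in frame 3: 12.4.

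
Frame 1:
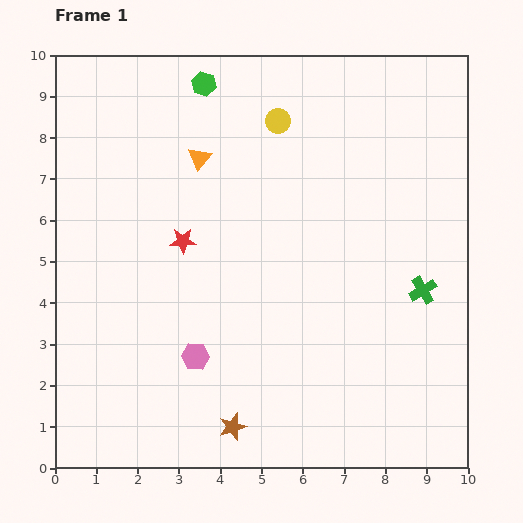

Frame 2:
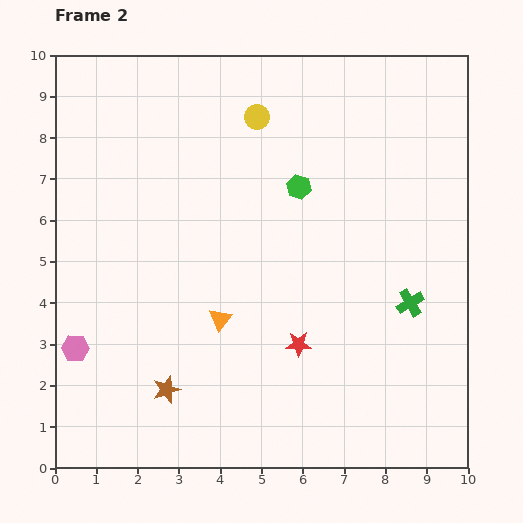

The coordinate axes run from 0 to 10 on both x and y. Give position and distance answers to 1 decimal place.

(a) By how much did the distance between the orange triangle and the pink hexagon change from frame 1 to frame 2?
-1.2

Distance in frame 1: 4.8. Distance in frame 2: 3.6.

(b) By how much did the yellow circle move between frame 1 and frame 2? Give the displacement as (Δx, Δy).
(-0.5, 0.1)

The yellow circle was at (5.4, 8.4) in frame 1 and (4.9, 8.5) in frame 2.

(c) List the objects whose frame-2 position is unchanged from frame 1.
none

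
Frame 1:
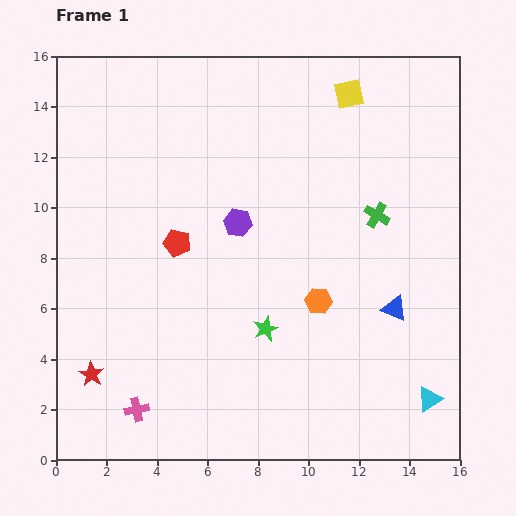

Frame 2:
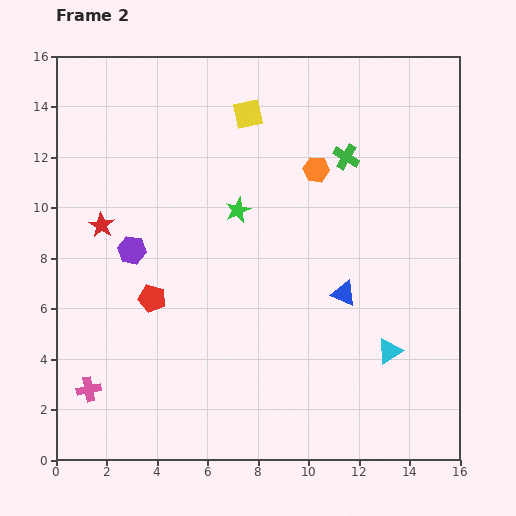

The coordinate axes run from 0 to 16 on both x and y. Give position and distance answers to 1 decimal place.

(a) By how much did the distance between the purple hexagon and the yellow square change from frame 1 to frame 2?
+0.4

Distance in frame 1: 6.7. Distance in frame 2: 7.1.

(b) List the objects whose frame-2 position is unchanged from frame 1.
none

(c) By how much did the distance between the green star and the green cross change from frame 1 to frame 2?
-1.5

Distance in frame 1: 6.3. Distance in frame 2: 4.8.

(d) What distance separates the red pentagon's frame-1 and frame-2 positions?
2.4

The red pentagon moved from (4.8, 8.6) to (3.8, 6.4), a distance of √(1.0² + 2.2²) ≈ 2.4.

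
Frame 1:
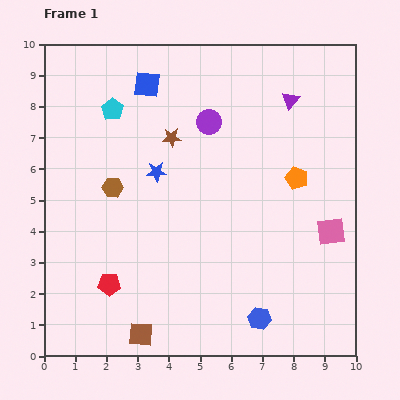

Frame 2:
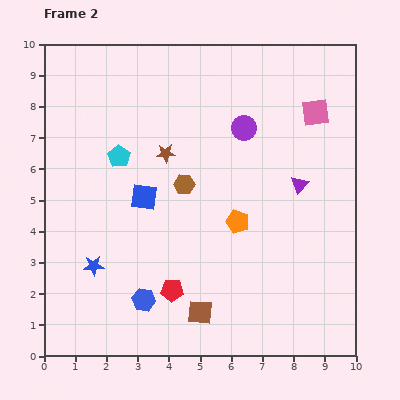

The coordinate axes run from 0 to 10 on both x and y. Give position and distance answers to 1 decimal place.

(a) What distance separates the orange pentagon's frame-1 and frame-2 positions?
2.4

The orange pentagon moved from (8.1, 5.7) to (6.2, 4.3), a distance of √(1.9² + 1.4²) ≈ 2.4.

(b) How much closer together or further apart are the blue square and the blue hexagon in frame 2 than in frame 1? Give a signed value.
-5.0

Distance in frame 1: 8.3. Distance in frame 2: 3.3.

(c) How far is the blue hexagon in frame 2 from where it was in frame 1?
3.7

The blue hexagon moved from (6.9, 1.2) to (3.2, 1.8), a distance of √(3.7² + 0.6²) ≈ 3.7.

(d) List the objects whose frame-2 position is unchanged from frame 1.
none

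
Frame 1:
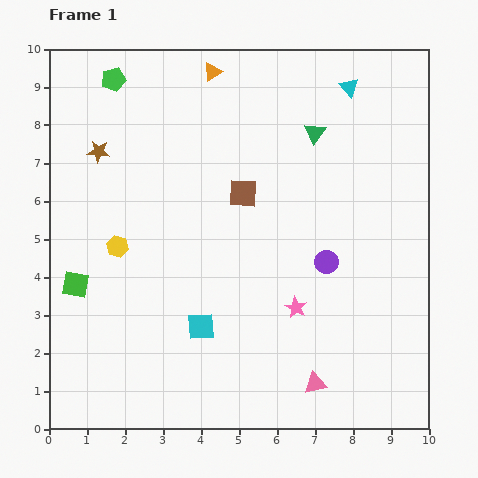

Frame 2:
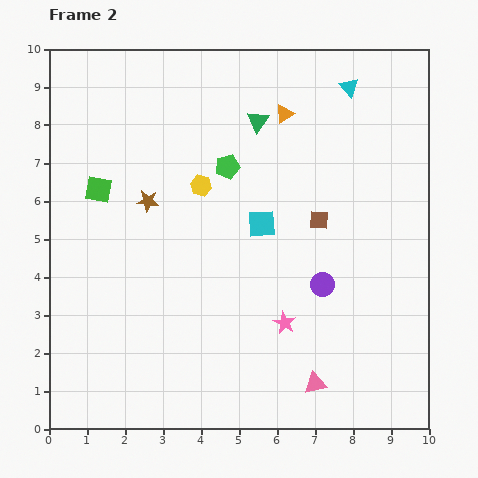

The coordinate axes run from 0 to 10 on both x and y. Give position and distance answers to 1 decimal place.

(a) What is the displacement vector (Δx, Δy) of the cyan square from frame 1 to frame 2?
(1.6, 2.7)

The cyan square was at (4.0, 2.7) in frame 1 and (5.6, 5.4) in frame 2.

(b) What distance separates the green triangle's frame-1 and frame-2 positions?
1.5

The green triangle moved from (7.0, 7.8) to (5.5, 8.1), a distance of √(1.5² + 0.3²) ≈ 1.5.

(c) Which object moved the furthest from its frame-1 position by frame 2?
the green pentagon

(moved 3.8; next 3.1)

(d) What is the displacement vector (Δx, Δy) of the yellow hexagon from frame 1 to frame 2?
(2.2, 1.6)

The yellow hexagon was at (1.8, 4.8) in frame 1 and (4.0, 6.4) in frame 2.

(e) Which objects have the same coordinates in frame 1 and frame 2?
the pink triangle, the cyan triangle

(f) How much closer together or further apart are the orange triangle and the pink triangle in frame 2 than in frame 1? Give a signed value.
-1.5

Distance in frame 1: 8.6. Distance in frame 2: 7.1.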